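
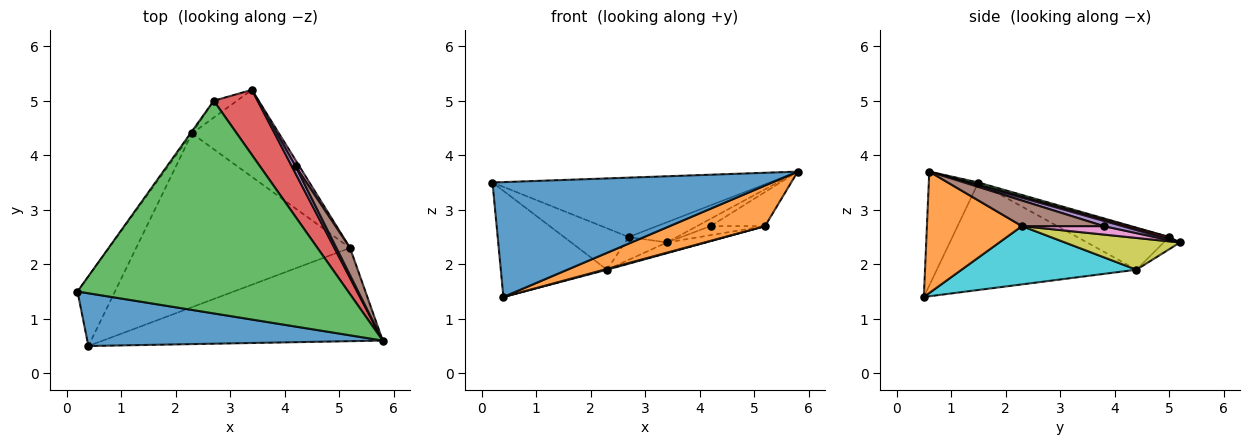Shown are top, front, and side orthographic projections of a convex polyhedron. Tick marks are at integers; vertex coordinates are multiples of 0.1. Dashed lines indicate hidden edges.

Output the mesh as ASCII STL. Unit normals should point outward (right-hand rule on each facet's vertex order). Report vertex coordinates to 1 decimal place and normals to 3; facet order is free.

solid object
 facet normal -0.159 -0.897 0.412
  outer loop
   vertex 0.4 0.5 1.4
   vertex 5.8 0.6 3.7
   vertex 0.2 1.5 3.5
  endloop
 endfacet
 facet normal 0.370 -0.371 -0.852
  outer loop
   vertex 5.2 2.3 2.7
   vertex 5.8 0.6 3.7
   vertex 0.4 0.5 1.4
  endloop
 endfacet
 facet normal 0.009 0.269 0.963
  outer loop
   vertex 2.7 5.0 2.5
   vertex 0.2 1.5 3.5
   vertex 5.8 0.6 3.7
  endloop
 endfacet
 facet normal 0.052 0.296 0.954
  outer loop
   vertex 2.7 5.0 2.5
   vertex 5.8 0.6 3.7
   vertex 3.4 5.2 2.4
  endloop
 endfacet
 facet normal 0.697 0.507 0.507
  outer loop
   vertex 4.2 3.8 2.7
   vertex 3.4 5.2 2.4
   vertex 5.8 0.6 3.7
  endloop
 endfacet
 facet normal 0.761 0.507 0.406
  outer loop
   vertex 4.2 3.8 2.7
   vertex 5.8 0.6 3.7
   vertex 5.2 2.3 2.7
  endloop
 endfacet
 facet normal 0.780 0.520 0.347
  outer loop
   vertex 4.2 3.8 2.7
   vertex 5.2 2.3 2.7
   vertex 3.4 5.2 2.4
  endloop
 endfacet
 facet normal -0.300 0.767 -0.567
  outer loop
   vertex 2.3 4.4 1.9
   vertex 2.7 5.0 2.5
   vertex 3.4 5.2 2.4
  endloop
 endfacet
 facet normal 0.341 0.115 -0.933
  outer loop
   vertex 2.3 4.4 1.9
   vertex 3.4 5.2 2.4
   vertex 5.2 2.3 2.7
  endloop
 endfacet
 facet normal 0.263 -0.004 -0.965
  outer loop
   vertex 2.3 4.4 1.9
   vertex 5.2 2.3 2.7
   vertex 0.4 0.5 1.4
  endloop
 endfacet
 facet normal -0.844 0.449 -0.294
  outer loop
   vertex 2.3 4.4 1.9
   vertex 0.4 0.5 1.4
   vertex 0.2 1.5 3.5
  endloop
 endfacet
 facet normal -0.817 0.575 -0.030
  outer loop
   vertex 2.3 4.4 1.9
   vertex 0.2 1.5 3.5
   vertex 2.7 5.0 2.5
  endloop
 endfacet
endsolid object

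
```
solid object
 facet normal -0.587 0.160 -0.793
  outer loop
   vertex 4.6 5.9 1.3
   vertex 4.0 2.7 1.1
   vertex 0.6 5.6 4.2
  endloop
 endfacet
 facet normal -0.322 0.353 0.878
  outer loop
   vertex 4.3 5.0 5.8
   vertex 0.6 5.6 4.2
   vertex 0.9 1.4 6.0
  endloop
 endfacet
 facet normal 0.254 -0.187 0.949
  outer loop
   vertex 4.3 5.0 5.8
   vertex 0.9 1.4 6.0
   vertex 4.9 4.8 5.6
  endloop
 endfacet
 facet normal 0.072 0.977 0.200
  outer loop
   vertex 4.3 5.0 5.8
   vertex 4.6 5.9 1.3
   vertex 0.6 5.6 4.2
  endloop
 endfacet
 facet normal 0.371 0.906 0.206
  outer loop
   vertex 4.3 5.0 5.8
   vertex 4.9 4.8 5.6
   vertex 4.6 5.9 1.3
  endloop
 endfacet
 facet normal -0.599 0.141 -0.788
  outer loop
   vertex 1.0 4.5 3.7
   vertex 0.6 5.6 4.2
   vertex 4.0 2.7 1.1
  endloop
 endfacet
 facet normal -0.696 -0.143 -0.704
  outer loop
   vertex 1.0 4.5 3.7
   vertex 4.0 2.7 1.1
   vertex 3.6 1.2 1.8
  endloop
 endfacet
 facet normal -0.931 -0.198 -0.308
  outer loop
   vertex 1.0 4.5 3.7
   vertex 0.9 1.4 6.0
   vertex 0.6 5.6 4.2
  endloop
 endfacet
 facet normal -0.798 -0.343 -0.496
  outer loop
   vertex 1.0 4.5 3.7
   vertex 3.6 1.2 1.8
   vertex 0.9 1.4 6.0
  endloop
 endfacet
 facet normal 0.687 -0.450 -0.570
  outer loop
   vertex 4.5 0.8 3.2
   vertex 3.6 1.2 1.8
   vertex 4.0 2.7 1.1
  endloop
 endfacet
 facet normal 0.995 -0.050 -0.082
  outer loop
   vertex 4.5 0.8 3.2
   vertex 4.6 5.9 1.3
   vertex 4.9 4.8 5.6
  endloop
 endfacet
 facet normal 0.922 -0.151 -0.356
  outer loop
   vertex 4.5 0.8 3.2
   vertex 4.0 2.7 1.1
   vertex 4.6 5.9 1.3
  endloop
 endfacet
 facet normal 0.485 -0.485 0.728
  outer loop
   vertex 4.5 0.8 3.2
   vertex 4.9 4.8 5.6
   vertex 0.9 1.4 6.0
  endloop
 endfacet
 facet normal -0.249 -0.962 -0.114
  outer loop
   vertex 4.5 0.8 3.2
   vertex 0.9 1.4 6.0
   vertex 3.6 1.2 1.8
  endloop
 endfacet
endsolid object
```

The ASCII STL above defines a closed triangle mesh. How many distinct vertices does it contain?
9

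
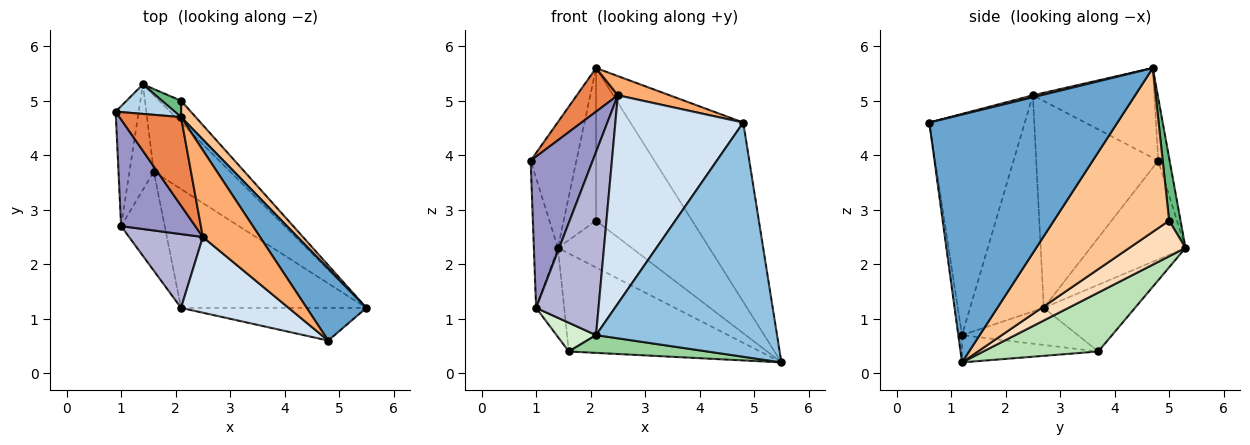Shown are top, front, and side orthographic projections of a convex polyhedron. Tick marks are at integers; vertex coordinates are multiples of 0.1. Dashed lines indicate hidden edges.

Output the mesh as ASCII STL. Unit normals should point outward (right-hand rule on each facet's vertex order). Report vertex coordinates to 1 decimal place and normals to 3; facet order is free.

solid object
 facet normal 0.840 0.504 0.202
  outer loop
   vertex 2.1 4.7 5.6
   vertex 4.8 0.6 4.6
   vertex 5.5 1.2 0.2
  endloop
 endfacet
 facet normal -0.020 -0.990 -0.138
  outer loop
   vertex 2.1 1.2 0.7
   vertex 5.5 1.2 0.2
   vertex 4.8 0.6 4.6
  endloop
 endfacet
 facet normal -0.236 0.946 0.222
  outer loop
   vertex 1.4 5.3 2.3
   vertex 0.9 4.8 3.9
   vertex 2.1 4.7 5.6
  endloop
 endfacet
 facet normal -0.575 -0.769 0.280
  outer loop
   vertex 2.5 2.5 5.1
   vertex 2.1 1.2 0.7
   vertex 4.8 0.6 4.6
  endloop
 endfacet
 facet normal -0.794 -0.268 0.545
  outer loop
   vertex 2.5 2.5 5.1
   vertex 2.1 4.7 5.6
   vertex 0.9 4.8 3.9
  endloop
 endfacet
 facet normal 0.034 -0.216 0.976
  outer loop
   vertex 2.5 2.5 5.1
   vertex 4.8 0.6 4.6
   vertex 2.1 4.7 5.6
  endloop
 endfacet
 facet normal 0.766 0.639 0.068
  outer loop
   vertex 2.1 5.0 2.8
   vertex 2.1 4.7 5.6
   vertex 5.5 1.2 0.2
  endloop
 endfacet
 facet normal 0.568 0.746 -0.348
  outer loop
   vertex 2.1 5.0 2.8
   vertex 5.5 1.2 0.2
   vertex 1.4 5.3 2.3
  endloop
 endfacet
 facet normal 0.330 0.938 0.101
  outer loop
   vertex 2.1 5.0 2.8
   vertex 1.4 5.3 2.3
   vertex 2.1 4.7 5.6
  endloop
 endfacet
 facet normal -0.144 -0.146 -0.979
  outer loop
   vertex 1.6 3.7 0.4
   vertex 5.5 1.2 0.2
   vertex 2.1 1.2 0.7
  endloop
 endfacet
 facet normal 0.428 0.713 -0.555
  outer loop
   vertex 1.6 3.7 0.4
   vertex 1.4 5.3 2.3
   vertex 5.5 1.2 0.2
  endloop
 endfacet
 facet normal -0.632 -0.216 -0.744
  outer loop
   vertex 1.0 2.7 1.2
   vertex 1.6 3.7 0.4
   vertex 2.1 1.2 0.7
  endloop
 endfacet
 facet normal -0.849 -0.432 0.304
  outer loop
   vertex 1.0 2.7 1.2
   vertex 2.5 2.5 5.1
   vertex 0.9 4.8 3.9
  endloop
 endfacet
 facet normal -0.738 -0.625 0.252
  outer loop
   vertex 1.0 2.7 1.2
   vertex 2.1 1.2 0.7
   vertex 2.5 2.5 5.1
  endloop
 endfacet
 facet normal -0.946 0.239 -0.221
  outer loop
   vertex 1.0 2.7 1.2
   vertex 0.9 4.8 3.9
   vertex 1.4 5.3 2.3
  endloop
 endfacet
 facet normal -0.902 0.278 -0.329
  outer loop
   vertex 1.0 2.7 1.2
   vertex 1.4 5.3 2.3
   vertex 1.6 3.7 0.4
  endloop
 endfacet
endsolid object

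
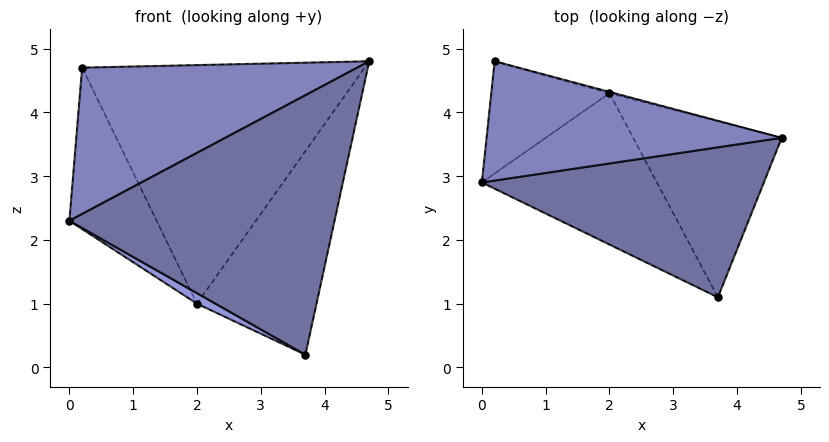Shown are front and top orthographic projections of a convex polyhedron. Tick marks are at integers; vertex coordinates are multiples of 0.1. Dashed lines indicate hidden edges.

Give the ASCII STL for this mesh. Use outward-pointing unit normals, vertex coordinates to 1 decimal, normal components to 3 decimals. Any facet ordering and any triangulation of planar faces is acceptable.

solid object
 facet normal -0.136 -0.858 0.496
  outer loop
   vertex 3.7 1.1 0.2
   vertex 4.7 3.6 4.8
   vertex 0.0 2.9 2.3
  endloop
 endfacet
 facet normal -0.216 -0.757 0.617
  outer loop
   vertex 0.2 4.8 4.7
   vertex 0.0 2.9 2.3
   vertex 4.7 3.6 4.8
  endloop
 endfacet
 facet normal -0.514 -0.059 -0.855
  outer loop
   vertex 2.0 4.3 1.0
   vertex 3.7 1.1 0.2
   vertex 0.0 2.9 2.3
  endloop
 endfacet
 facet normal -0.687 0.596 -0.415
  outer loop
   vertex 2.0 4.3 1.0
   vertex 0.0 2.9 2.3
   vertex 0.2 4.8 4.7
  endloop
 endfacet
 facet normal 0.745 0.505 -0.436
  outer loop
   vertex 2.0 4.3 1.0
   vertex 4.7 3.6 4.8
   vertex 3.7 1.1 0.2
  endloop
 endfacet
 facet normal 0.258 0.966 -0.005
  outer loop
   vertex 2.0 4.3 1.0
   vertex 0.2 4.8 4.7
   vertex 4.7 3.6 4.8
  endloop
 endfacet
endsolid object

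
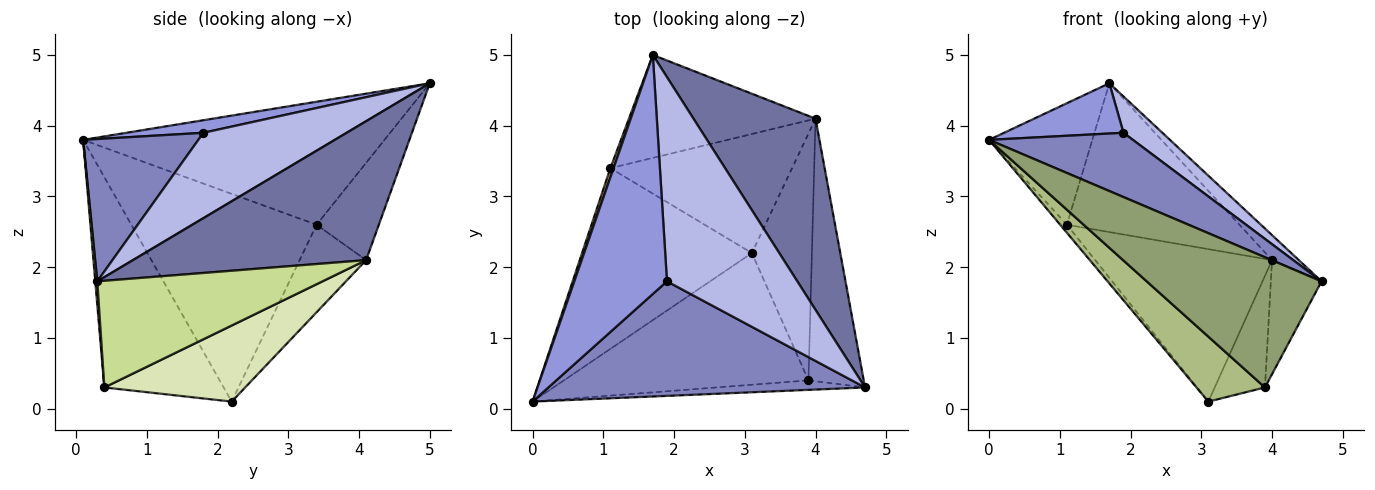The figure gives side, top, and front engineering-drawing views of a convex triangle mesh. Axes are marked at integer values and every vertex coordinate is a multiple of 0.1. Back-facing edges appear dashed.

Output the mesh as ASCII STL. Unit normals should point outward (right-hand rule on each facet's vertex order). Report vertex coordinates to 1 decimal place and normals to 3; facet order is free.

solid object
 facet normal 0.748 0.086 0.658
  outer loop
   vertex 4.0 4.1 2.1
   vertex 1.7 5.0 4.6
   vertex 4.7 0.3 1.8
  endloop
 endfacet
 facet normal 0.365 -0.456 0.812
  outer loop
   vertex 1.9 1.8 3.9
   vertex 0.0 0.1 3.8
   vertex 4.7 0.3 1.8
  endloop
 endfacet
 facet normal 0.131 -0.204 0.970
  outer loop
   vertex 1.9 1.8 3.9
   vertex 1.7 5.0 4.6
   vertex 0.0 0.1 3.8
  endloop
 endfacet
 facet normal 0.542 -0.147 0.828
  outer loop
   vertex 1.9 1.8 3.9
   vertex 4.7 0.3 1.8
   vertex 1.7 5.0 4.6
  endloop
 endfacet
 facet normal 0.012 -0.997 -0.073
  outer loop
   vertex 3.9 0.4 0.3
   vertex 4.7 0.3 1.8
   vertex 0.0 0.1 3.8
  endloop
 endfacet
 facet normal -0.611 -0.350 -0.710
  outer loop
   vertex 3.9 0.4 0.3
   vertex 0.0 0.1 3.8
   vertex 3.1 2.2 0.1
  endloop
 endfacet
 facet normal 0.871 0.196 -0.451
  outer loop
   vertex 3.9 0.4 0.3
   vertex 4.0 4.1 2.1
   vertex 4.7 0.3 1.8
  endloop
 endfacet
 facet normal 0.756 0.270 -0.596
  outer loop
   vertex 3.9 0.4 0.3
   vertex 3.1 2.2 0.1
   vertex 4.0 4.1 2.1
  endloop
 endfacet
 facet normal -0.946 0.324 0.024
  outer loop
   vertex 1.1 3.4 2.6
   vertex 0.0 0.1 3.8
   vertex 1.7 5.0 4.6
  endloop
 endfacet
 facet normal -0.774 0.028 -0.633
  outer loop
   vertex 1.1 3.4 2.6
   vertex 3.1 2.2 0.1
   vertex 0.0 0.1 3.8
  endloop
 endfacet
 facet normal -0.284 0.788 -0.545
  outer loop
   vertex 1.1 3.4 2.6
   vertex 1.7 5.0 4.6
   vertex 4.0 4.1 2.1
  endloop
 endfacet
 facet normal -0.284 0.756 -0.590
  outer loop
   vertex 1.1 3.4 2.6
   vertex 4.0 4.1 2.1
   vertex 3.1 2.2 0.1
  endloop
 endfacet
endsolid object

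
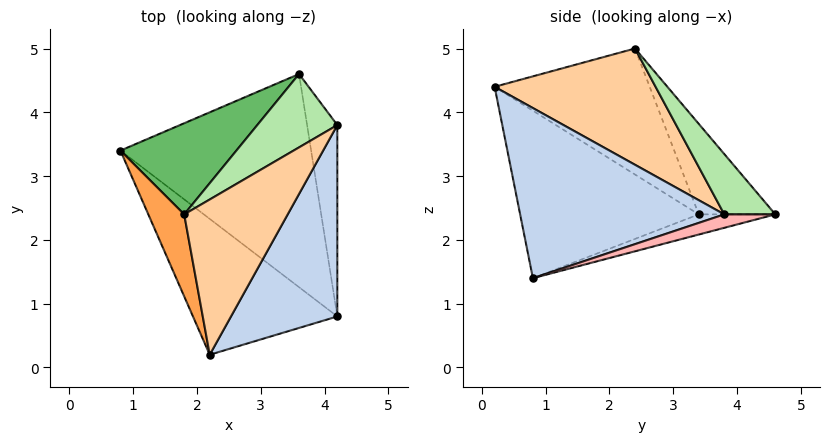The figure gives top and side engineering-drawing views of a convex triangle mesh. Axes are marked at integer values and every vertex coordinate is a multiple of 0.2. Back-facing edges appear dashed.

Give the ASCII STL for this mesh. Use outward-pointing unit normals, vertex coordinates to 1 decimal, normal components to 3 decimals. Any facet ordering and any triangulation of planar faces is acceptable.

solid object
 facet normal -0.609 -0.595 -0.525
  outer loop
   vertex 4.2 0.8 1.4
   vertex 2.2 0.2 4.4
   vertex 0.8 3.4 2.4
  endloop
 endfacet
 facet normal 0.835 -0.174 0.522
  outer loop
   vertex 4.2 0.8 1.4
   vertex 4.2 3.8 2.4
   vertex 2.2 0.2 4.4
  endloop
 endfacet
 facet normal -0.933 -0.242 0.266
  outer loop
   vertex 1.8 2.4 5.0
   vertex 0.8 3.4 2.4
   vertex 2.2 0.2 4.4
  endloop
 endfacet
 facet normal 0.746 -0.045 0.664
  outer loop
   vertex 1.8 2.4 5.0
   vertex 2.2 0.2 4.4
   vertex 4.2 3.8 2.4
  endloop
 endfacet
 facet normal -0.352 0.820 0.451
  outer loop
   vertex 3.6 4.6 2.4
   vertex 0.8 3.4 2.4
   vertex 1.8 2.4 5.0
  endloop
 endfacet
 facet normal 0.549 0.411 0.728
  outer loop
   vertex 3.6 4.6 2.4
   vertex 1.8 2.4 5.0
   vertex 4.2 3.8 2.4
  endloop
 endfacet
 facet normal -0.102 0.238 -0.966
  outer loop
   vertex 3.6 4.6 2.4
   vertex 4.2 0.8 1.4
   vertex 0.8 3.4 2.4
  endloop
 endfacet
 facet normal 0.389 0.291 -0.874
  outer loop
   vertex 3.6 4.6 2.4
   vertex 4.2 3.8 2.4
   vertex 4.2 0.8 1.4
  endloop
 endfacet
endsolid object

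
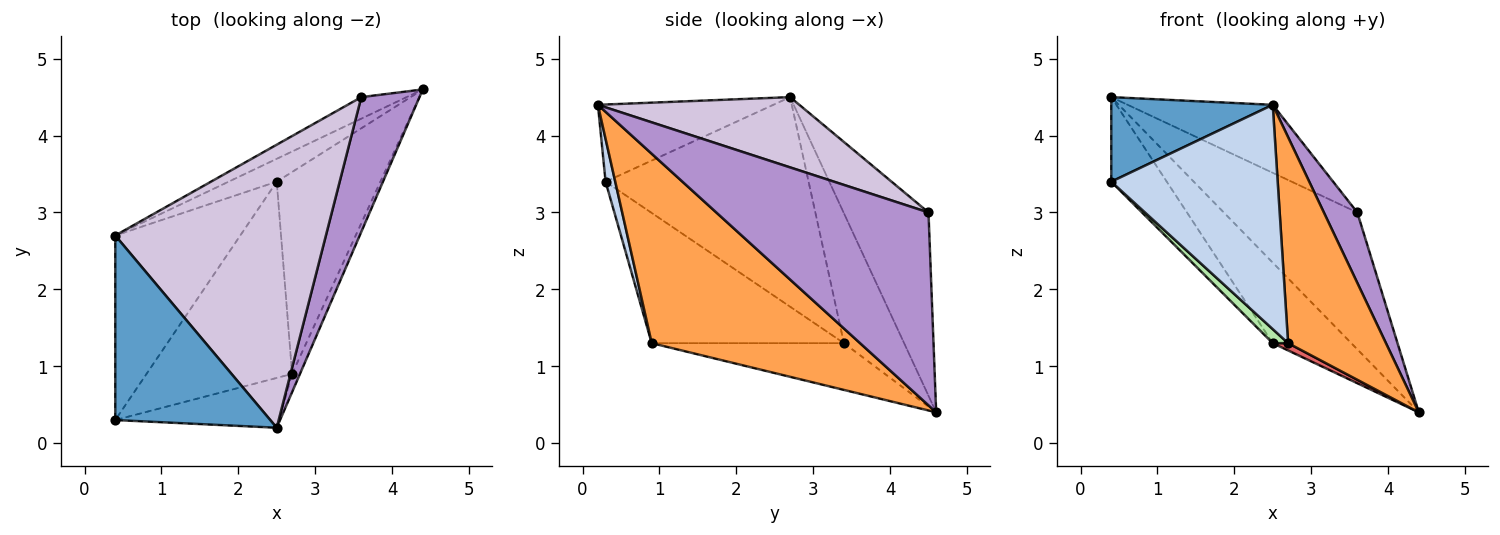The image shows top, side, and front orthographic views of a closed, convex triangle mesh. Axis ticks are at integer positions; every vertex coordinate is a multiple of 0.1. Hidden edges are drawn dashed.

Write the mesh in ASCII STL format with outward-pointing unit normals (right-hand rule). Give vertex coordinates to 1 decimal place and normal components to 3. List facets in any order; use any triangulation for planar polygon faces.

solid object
 facet normal -0.412 -0.380 0.828
  outer loop
   vertex 2.5 0.2 4.4
   vertex 0.4 2.7 4.5
   vertex 0.4 0.3 3.4
  endloop
 endfacet
 facet normal 0.057 -0.975 -0.216
  outer loop
   vertex 2.7 0.9 1.3
   vertex 2.5 0.2 4.4
   vertex 0.4 0.3 3.4
  endloop
 endfacet
 facet normal 0.905 -0.425 -0.038
  outer loop
   vertex 2.7 0.9 1.3
   vertex 4.4 4.6 0.4
   vertex 2.5 0.2 4.4
  endloop
 endfacet
 facet normal -0.836 0.229 -0.499
  outer loop
   vertex 2.5 3.4 1.3
   vertex 0.4 0.3 3.4
   vertex 0.4 2.7 4.5
  endloop
 endfacet
 facet normal -0.593 0.774 -0.220
  outer loop
   vertex 2.5 3.4 1.3
   vertex 0.4 2.7 4.5
   vertex 4.4 4.6 0.4
  endloop
 endfacet
 facet normal -0.666 -0.053 -0.744
  outer loop
   vertex 2.5 3.4 1.3
   vertex 2.7 0.9 1.3
   vertex 0.4 0.3 3.4
  endloop
 endfacet
 facet normal -0.411 -0.033 -0.911
  outer loop
   vertex 2.5 3.4 1.3
   vertex 4.4 4.6 0.4
   vertex 2.7 0.9 1.3
  endloop
 endfacet
 facet normal -0.532 0.836 -0.132
  outer loop
   vertex 3.6 4.5 3.0
   vertex 4.4 4.6 0.4
   vertex 0.4 2.7 4.5
  endloop
 endfacet
 facet normal 0.947 -0.149 0.286
  outer loop
   vertex 3.6 4.5 3.0
   vertex 2.5 0.2 4.4
   vertex 4.4 4.6 0.4
  endloop
 endfacet
 facet normal 0.309 0.222 0.925
  outer loop
   vertex 3.6 4.5 3.0
   vertex 0.4 2.7 4.5
   vertex 2.5 0.2 4.4
  endloop
 endfacet
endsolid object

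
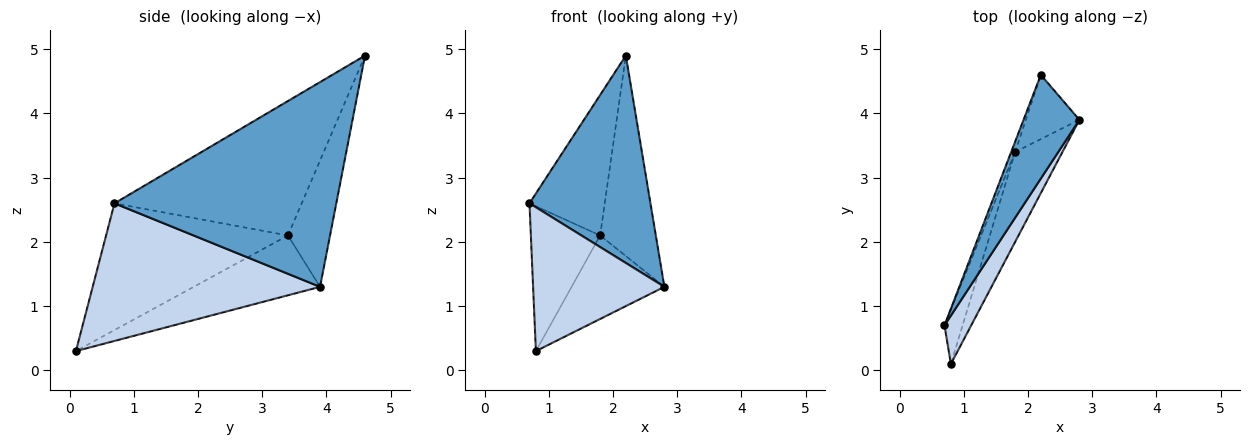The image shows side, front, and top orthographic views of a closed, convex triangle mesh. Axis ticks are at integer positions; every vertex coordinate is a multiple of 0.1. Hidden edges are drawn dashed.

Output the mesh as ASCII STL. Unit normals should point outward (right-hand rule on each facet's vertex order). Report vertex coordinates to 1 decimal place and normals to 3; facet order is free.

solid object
 facet normal 0.854 -0.466 0.233
  outer loop
   vertex 2.2 4.6 4.9
   vertex 0.7 0.7 2.6
   vertex 2.8 3.9 1.3
  endloop
 endfacet
 facet normal 0.854 -0.493 0.166
  outer loop
   vertex 0.8 0.1 0.3
   vertex 2.8 3.9 1.3
   vertex 0.7 0.7 2.6
  endloop
 endfacet
 facet normal -0.928 0.373 -0.027
  outer loop
   vertex 1.8 3.4 2.1
   vertex 0.7 0.7 2.6
   vertex 2.2 4.6 4.9
  endloop
 endfacet
 facet normal -0.926 0.353 -0.132
  outer loop
   vertex 1.8 3.4 2.1
   vertex 0.8 0.1 0.3
   vertex 0.7 0.7 2.6
  endloop
 endfacet
 facet normal -0.584 0.773 -0.248
  outer loop
   vertex 1.8 3.4 2.1
   vertex 2.2 4.6 4.9
   vertex 2.8 3.9 1.3
  endloop
 endfacet
 facet normal -0.680 0.499 -0.538
  outer loop
   vertex 1.8 3.4 2.1
   vertex 2.8 3.9 1.3
   vertex 0.8 0.1 0.3
  endloop
 endfacet
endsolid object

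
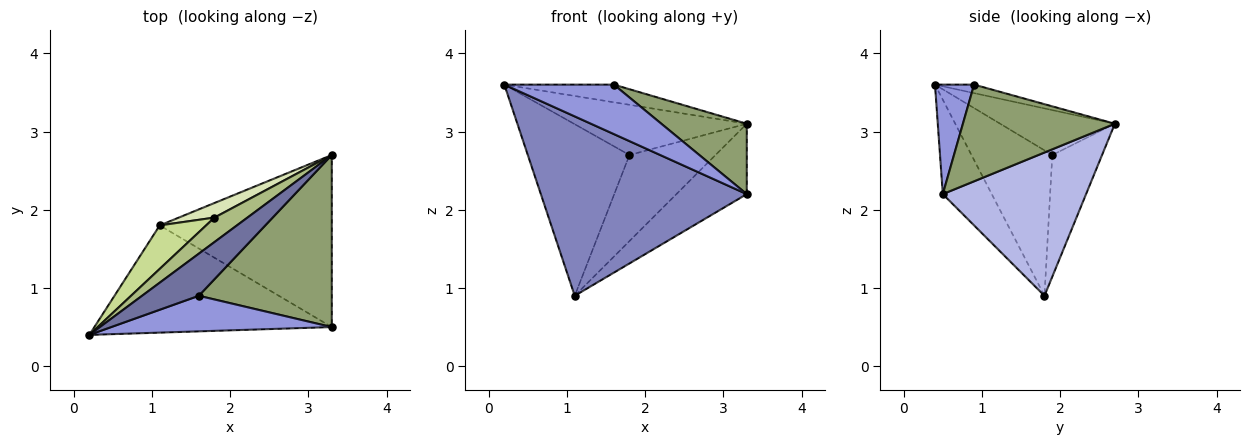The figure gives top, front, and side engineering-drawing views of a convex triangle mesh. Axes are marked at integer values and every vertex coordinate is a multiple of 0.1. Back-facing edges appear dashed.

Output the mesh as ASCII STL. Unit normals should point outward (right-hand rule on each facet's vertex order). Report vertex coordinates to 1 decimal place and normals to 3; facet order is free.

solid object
 facet normal -0.137 0.383 0.914
  outer loop
   vertex 1.6 0.9 3.6
   vertex 3.3 2.7 3.1
   vertex 0.2 0.4 3.6
  endloop
 endfacet
 facet normal -0.200 -0.841 -0.503
  outer loop
   vertex 3.3 0.5 2.2
   vertex 0.2 0.4 3.6
   vertex 1.1 1.8 0.9
  endloop
 endfacet
 facet normal 0.278 -0.780 0.561
  outer loop
   vertex 3.3 0.5 2.2
   vertex 1.6 0.9 3.6
   vertex 0.2 0.4 3.6
  endloop
 endfacet
 facet normal 0.610 0.300 -0.733
  outer loop
   vertex 3.3 0.5 2.2
   vertex 1.1 1.8 0.9
   vertex 3.3 2.7 3.1
  endloop
 endfacet
 facet normal 0.558 -0.314 0.768
  outer loop
   vertex 3.3 0.5 2.2
   vertex 3.3 2.7 3.1
   vertex 1.6 0.9 3.6
  endloop
 endfacet
 facet normal -0.512 0.772 0.376
  outer loop
   vertex 1.8 1.9 2.7
   vertex 0.2 0.4 3.6
   vertex 3.3 2.7 3.1
  endloop
 endfacet
 facet normal -0.610 0.768 0.195
  outer loop
   vertex 1.8 1.9 2.7
   vertex 1.1 1.8 0.9
   vertex 0.2 0.4 3.6
  endloop
 endfacet
 facet normal -0.495 0.856 0.145
  outer loop
   vertex 1.8 1.9 2.7
   vertex 3.3 2.7 3.1
   vertex 1.1 1.8 0.9
  endloop
 endfacet
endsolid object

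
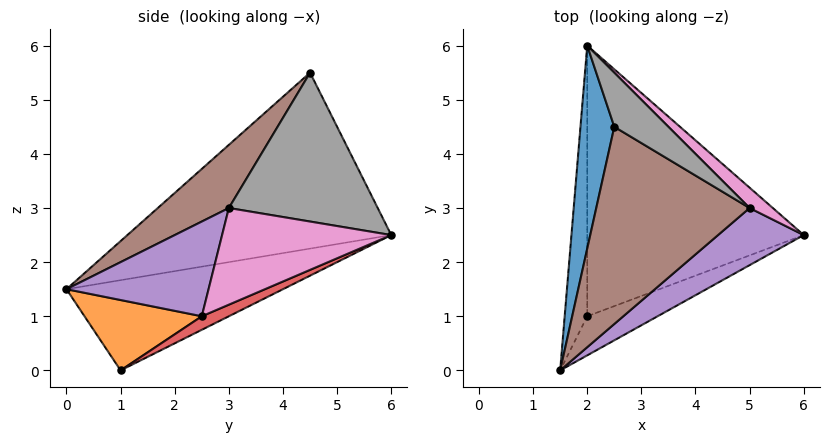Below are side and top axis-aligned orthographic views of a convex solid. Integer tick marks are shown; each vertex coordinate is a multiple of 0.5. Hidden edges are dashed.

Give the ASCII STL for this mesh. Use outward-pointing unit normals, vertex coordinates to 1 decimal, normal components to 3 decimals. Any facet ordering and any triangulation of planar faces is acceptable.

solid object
 facet normal -0.981 0.050 0.189
  outer loop
   vertex 2.5 4.5 5.5
   vertex 2.0 6.0 2.5
   vertex 1.5 0.0 1.5
  endloop
 endfacet
 facet normal 0.408 -0.816 -0.408
  outer loop
   vertex 2.0 1.0 0.0
   vertex 6.0 2.5 1.0
   vertex 1.5 0.0 1.5
  endloop
 endfacet
 facet normal -0.963 0.120 -0.241
  outer loop
   vertex 2.0 1.0 0.0
   vertex 1.5 0.0 1.5
   vertex 2.0 6.0 2.5
  endloop
 endfacet
 facet normal 0.056 0.447 -0.893
  outer loop
   vertex 2.0 1.0 0.0
   vertex 2.0 6.0 2.5
   vertex 6.0 2.5 1.0
  endloop
 endfacet
 facet normal 0.475 -0.768 0.429
  outer loop
   vertex 5.0 3.0 3.0
   vertex 1.5 0.0 1.5
   vertex 6.0 2.5 1.0
  endloop
 endfacet
 facet normal 0.282 -0.672 0.685
  outer loop
   vertex 5.0 3.0 3.0
   vertex 2.5 4.5 5.5
   vertex 1.5 0.0 1.5
  endloop
 endfacet
 facet normal 0.684 0.711 0.164
  outer loop
   vertex 5.0 3.0 3.0
   vertex 6.0 2.5 1.0
   vertex 2.0 6.0 2.5
  endloop
 endfacet
 facet normal 0.666 0.706 0.242
  outer loop
   vertex 5.0 3.0 3.0
   vertex 2.0 6.0 2.5
   vertex 2.5 4.5 5.5
  endloop
 endfacet
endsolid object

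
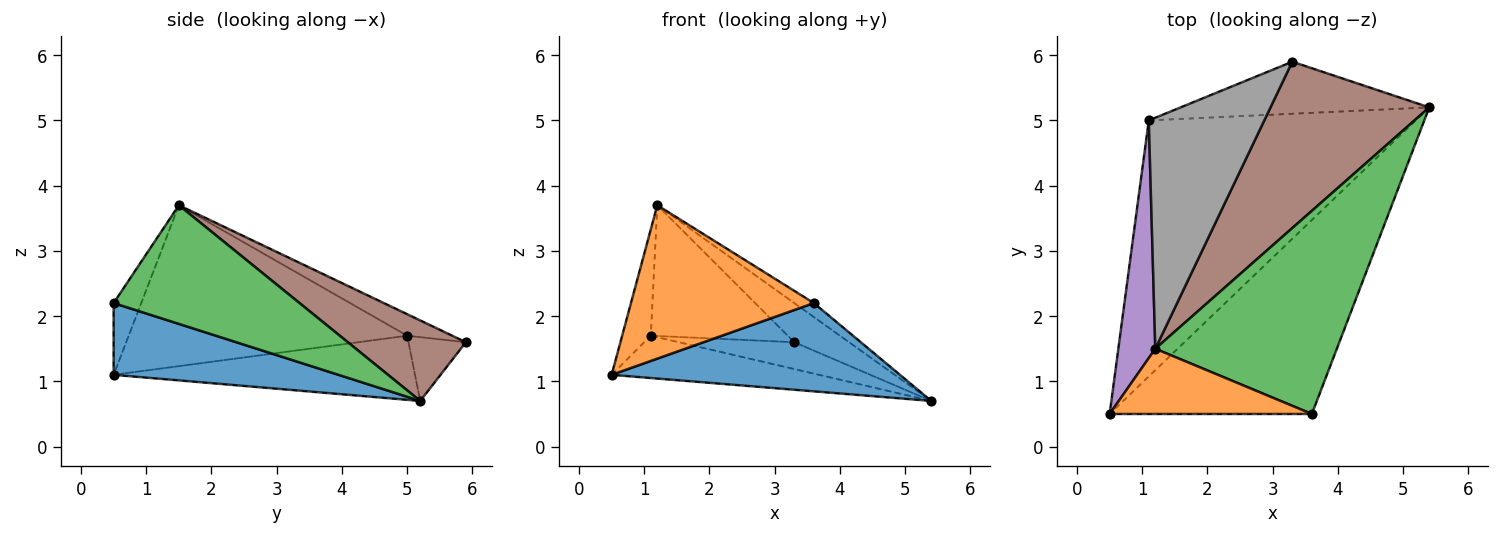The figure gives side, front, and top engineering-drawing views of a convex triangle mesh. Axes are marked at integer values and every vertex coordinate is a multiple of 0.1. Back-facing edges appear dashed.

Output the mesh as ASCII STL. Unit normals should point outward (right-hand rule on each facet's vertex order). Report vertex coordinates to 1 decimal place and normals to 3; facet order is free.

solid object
 facet normal 0.307 -0.394 -0.866
  outer loop
   vertex 3.6 0.5 2.2
   vertex 0.5 0.5 1.1
   vertex 5.4 5.2 0.7
  endloop
 endfacet
 facet normal -0.138 -0.912 0.388
  outer loop
   vertex 1.2 1.5 3.7
   vertex 0.5 0.5 1.1
   vertex 3.6 0.5 2.2
  endloop
 endfacet
 facet normal 0.546 0.057 0.836
  outer loop
   vertex 1.2 1.5 3.7
   vertex 3.6 0.5 2.2
   vertex 5.4 5.2 0.7
  endloop
 endfacet
 facet normal -0.231 0.159 -0.960
  outer loop
   vertex 1.1 5.0 1.7
   vertex 5.4 5.2 0.7
   vertex 0.5 0.5 1.1
  endloop
 endfacet
 facet normal -0.970 0.100 0.223
  outer loop
   vertex 1.1 5.0 1.7
   vertex 0.5 0.5 1.1
   vertex 1.2 1.5 3.7
  endloop
 endfacet
 facet normal 0.443 0.205 0.873
  outer loop
   vertex 3.3 5.9 1.6
   vertex 1.2 1.5 3.7
   vertex 5.4 5.2 0.7
  endloop
 endfacet
 facet normal -0.222 0.447 -0.866
  outer loop
   vertex 3.3 5.9 1.6
   vertex 5.4 5.2 0.7
   vertex 1.1 5.0 1.7
  endloop
 endfacet
 facet normal -0.160 0.486 0.859
  outer loop
   vertex 3.3 5.9 1.6
   vertex 1.1 5.0 1.7
   vertex 1.2 1.5 3.7
  endloop
 endfacet
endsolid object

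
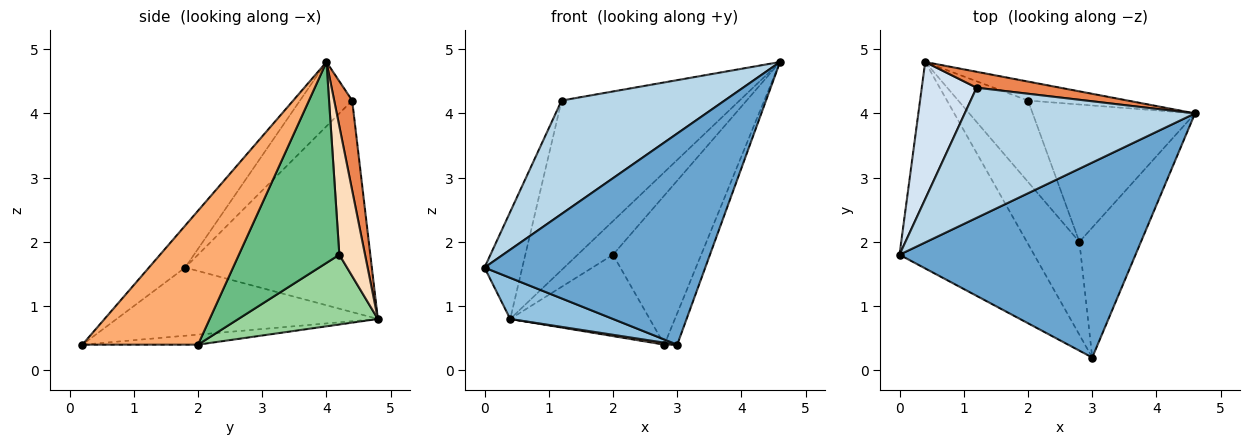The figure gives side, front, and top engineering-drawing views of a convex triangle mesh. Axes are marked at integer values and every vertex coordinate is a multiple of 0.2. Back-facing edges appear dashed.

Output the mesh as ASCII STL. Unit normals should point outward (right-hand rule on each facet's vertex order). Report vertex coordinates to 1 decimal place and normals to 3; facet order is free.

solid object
 facet normal -0.120 -0.729 0.673
  outer loop
   vertex 3.0 0.2 0.4
   vertex 4.6 4.0 4.8
   vertex 0.0 1.8 1.6
  endloop
 endfacet
 facet normal -0.445 -0.175 -0.878
  outer loop
   vertex 0.4 4.8 0.8
   vertex 3.0 0.2 0.4
   vertex 0.0 1.8 1.6
  endloop
 endfacet
 facet normal -0.206 -0.643 0.738
  outer loop
   vertex 1.2 4.4 4.2
   vertex 0.0 1.8 1.6
   vertex 4.6 4.0 4.8
  endloop
 endfacet
 facet normal -0.950 0.192 0.246
  outer loop
   vertex 1.2 4.4 4.2
   vertex 0.4 4.8 0.8
   vertex 0.0 1.8 1.6
  endloop
 endfacet
 facet normal 0.100 0.991 0.093
  outer loop
   vertex 1.2 4.4 4.2
   vertex 4.6 4.0 4.8
   vertex 0.4 4.8 0.8
  endloop
 endfacet
 facet normal 0.904 0.100 -0.415
  outer loop
   vertex 2.8 2.0 0.4
   vertex 4.6 4.0 4.8
   vertex 3.0 0.2 0.4
  endloop
 endfacet
 facet normal -0.188 -0.021 -0.982
  outer loop
   vertex 2.8 2.0 0.4
   vertex 3.0 0.2 0.4
   vertex 0.4 4.8 0.8
  endloop
 endfacet
 facet normal 0.535 0.736 -0.415
  outer loop
   vertex 2.0 4.2 1.8
   vertex 0.4 4.8 0.8
   vertex 4.6 4.0 4.8
  endloop
 endfacet
 facet normal 0.642 0.564 -0.519
  outer loop
   vertex 2.0 4.2 1.8
   vertex 4.6 4.0 4.8
   vertex 2.8 2.0 0.4
  endloop
 endfacet
 facet normal 0.577 0.577 -0.577
  outer loop
   vertex 2.0 4.2 1.8
   vertex 2.8 2.0 0.4
   vertex 0.4 4.8 0.8
  endloop
 endfacet
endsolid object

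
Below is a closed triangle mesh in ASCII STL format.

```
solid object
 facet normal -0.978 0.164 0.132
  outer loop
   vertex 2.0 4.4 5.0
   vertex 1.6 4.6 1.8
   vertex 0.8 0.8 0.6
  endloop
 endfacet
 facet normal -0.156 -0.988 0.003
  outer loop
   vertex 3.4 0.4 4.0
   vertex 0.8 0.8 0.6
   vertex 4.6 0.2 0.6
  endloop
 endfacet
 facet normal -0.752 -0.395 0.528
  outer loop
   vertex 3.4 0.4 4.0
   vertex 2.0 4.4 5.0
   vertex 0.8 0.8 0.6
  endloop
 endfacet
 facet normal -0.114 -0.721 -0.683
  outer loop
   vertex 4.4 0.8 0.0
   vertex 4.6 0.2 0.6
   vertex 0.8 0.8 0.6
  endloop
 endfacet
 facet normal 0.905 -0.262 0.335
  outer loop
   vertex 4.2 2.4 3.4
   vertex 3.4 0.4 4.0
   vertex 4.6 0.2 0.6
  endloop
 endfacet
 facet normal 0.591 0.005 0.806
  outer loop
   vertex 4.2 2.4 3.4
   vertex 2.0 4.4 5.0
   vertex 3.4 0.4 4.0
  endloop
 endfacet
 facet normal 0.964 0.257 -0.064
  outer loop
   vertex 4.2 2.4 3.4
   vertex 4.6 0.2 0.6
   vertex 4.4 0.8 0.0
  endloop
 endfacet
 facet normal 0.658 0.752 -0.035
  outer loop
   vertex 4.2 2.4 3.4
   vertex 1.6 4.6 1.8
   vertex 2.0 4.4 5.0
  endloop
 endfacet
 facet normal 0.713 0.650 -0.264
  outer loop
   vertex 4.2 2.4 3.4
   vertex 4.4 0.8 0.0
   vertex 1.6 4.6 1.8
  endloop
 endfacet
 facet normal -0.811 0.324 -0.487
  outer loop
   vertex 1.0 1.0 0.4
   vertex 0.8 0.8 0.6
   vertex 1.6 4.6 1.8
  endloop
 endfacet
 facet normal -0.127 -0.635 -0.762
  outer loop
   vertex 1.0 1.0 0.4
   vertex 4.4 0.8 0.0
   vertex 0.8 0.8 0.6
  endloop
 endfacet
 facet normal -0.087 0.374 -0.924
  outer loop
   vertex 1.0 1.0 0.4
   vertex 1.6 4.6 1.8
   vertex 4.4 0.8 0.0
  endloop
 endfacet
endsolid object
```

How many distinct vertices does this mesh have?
8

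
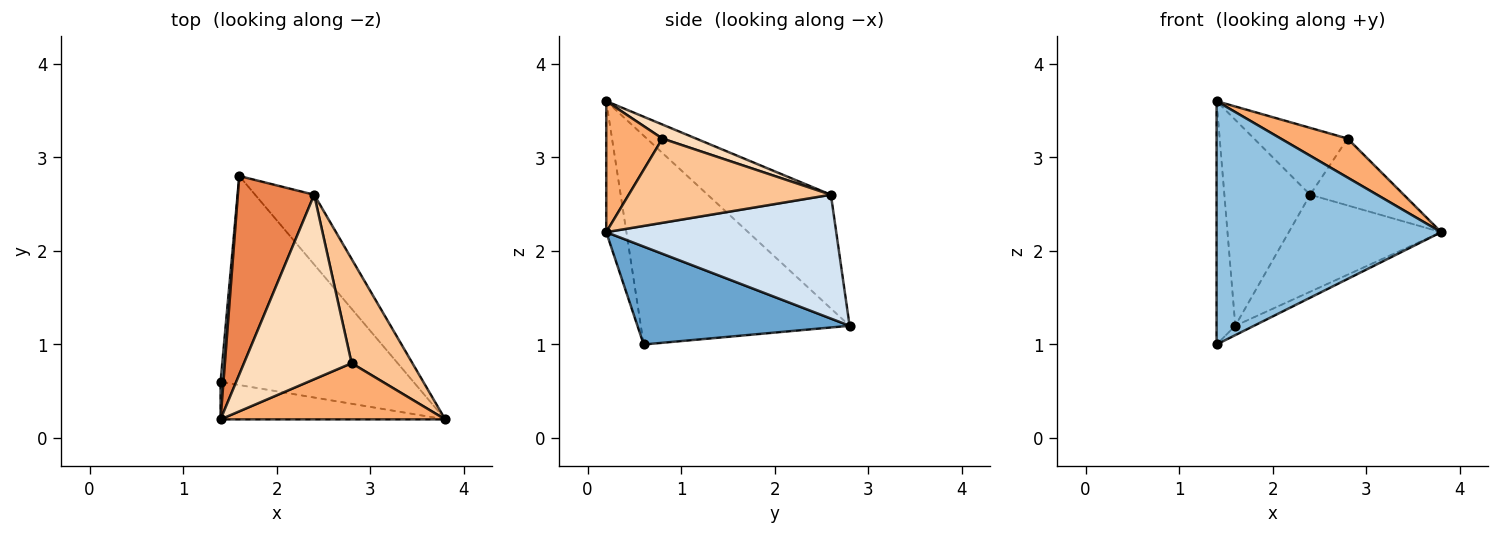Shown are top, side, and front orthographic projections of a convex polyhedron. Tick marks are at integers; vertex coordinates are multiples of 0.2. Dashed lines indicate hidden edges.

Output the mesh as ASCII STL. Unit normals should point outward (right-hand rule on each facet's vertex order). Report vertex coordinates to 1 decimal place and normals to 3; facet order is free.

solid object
 facet normal 0.452 0.040 -0.891
  outer loop
   vertex 1.6 2.8 1.2
   vertex 3.8 0.2 2.2
   vertex 1.4 0.6 1.0
  endloop
 endfacet
 facet normal -0.088 -0.985 -0.151
  outer loop
   vertex 1.4 0.2 3.6
   vertex 1.4 0.6 1.0
   vertex 3.8 0.2 2.2
  endloop
 endfacet
 facet normal -0.996 0.089 0.014
  outer loop
   vertex 1.4 0.2 3.6
   vertex 1.6 2.8 1.2
   vertex 1.4 0.6 1.0
  endloop
 endfacet
 facet normal 0.775 0.513 -0.369
  outer loop
   vertex 2.4 2.6 2.6
   vertex 3.8 0.2 2.2
   vertex 1.6 2.8 1.2
  endloop
 endfacet
 facet normal -0.719 0.501 0.482
  outer loop
   vertex 2.4 2.6 2.6
   vertex 1.6 2.8 1.2
   vertex 1.4 0.2 3.6
  endloop
 endfacet
 facet normal 0.432 -0.514 0.741
  outer loop
   vertex 2.8 0.8 3.2
   vertex 1.4 0.2 3.6
   vertex 3.8 0.2 2.2
  endloop
 endfacet
 facet normal 0.759 0.351 0.548
  outer loop
   vertex 2.8 0.8 3.2
   vertex 3.8 0.2 2.2
   vertex 2.4 2.6 2.6
  endloop
 endfacet
 facet normal 0.122 0.338 0.933
  outer loop
   vertex 2.8 0.8 3.2
   vertex 2.4 2.6 2.6
   vertex 1.4 0.2 3.6
  endloop
 endfacet
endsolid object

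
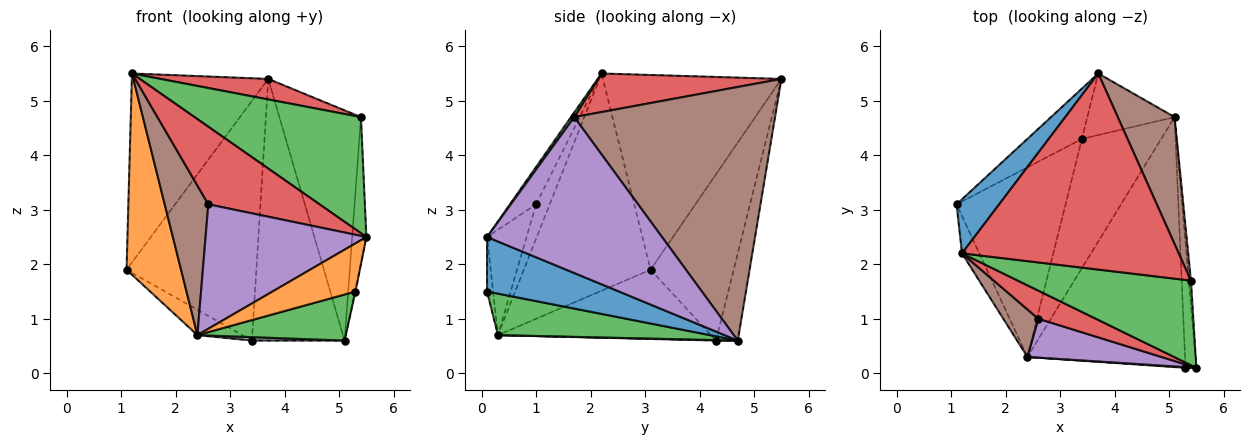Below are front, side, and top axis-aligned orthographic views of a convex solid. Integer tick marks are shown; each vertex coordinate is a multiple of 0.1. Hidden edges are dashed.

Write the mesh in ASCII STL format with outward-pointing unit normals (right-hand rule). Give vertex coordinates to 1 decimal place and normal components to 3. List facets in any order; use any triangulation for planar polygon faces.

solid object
 facet normal -0.783 0.598 0.171
  outer loop
   vertex 1.2 2.2 5.5
   vertex 3.7 5.5 5.4
   vertex 1.1 3.1 1.9
  endloop
 endfacet
 facet normal -0.916 -0.394 -0.073
  outer loop
   vertex 2.4 0.3 0.7
   vertex 1.2 2.2 5.5
   vertex 1.1 3.1 1.9
  endloop
 endfacet
 facet normal 0.016 -0.808 0.589
  outer loop
   vertex 5.4 1.7 4.7
   vertex 1.2 2.2 5.5
   vertex 5.5 0.1 2.5
  endloop
 endfacet
 facet normal 0.174 -0.102 0.979
  outer loop
   vertex 5.4 1.7 4.7
   vertex 3.7 5.5 5.4
   vertex 1.2 2.2 5.5
  endloop
 endfacet
 facet normal 0.997 0.081 -0.014
  outer loop
   vertex 5.4 1.7 4.7
   vertex 5.5 0.1 2.5
   vertex 5.1 4.7 0.6
  endloop
 endfacet
 facet normal 0.907 0.368 0.203
  outer loop
   vertex 5.4 1.7 4.7
   vertex 5.1 4.7 0.6
   vertex 3.7 5.5 5.4
  endloop
 endfacet
 facet normal -0.533 0.112 -0.839
  outer loop
   vertex 3.4 4.3 0.6
   vertex 2.4 0.3 0.7
   vertex 1.1 3.1 1.9
  endloop
 endfacet
 facet normal 0.006 -0.027 -1.000
  outer loop
   vertex 3.4 4.3 0.6
   vertex 5.1 4.7 0.6
   vertex 2.4 0.3 0.7
  endloop
 endfacet
 facet normal -0.531 0.829 -0.174
  outer loop
   vertex 3.4 4.3 0.6
   vertex 1.1 3.1 1.9
   vertex 3.7 5.5 5.4
  endloop
 endfacet
 facet normal -0.223 0.949 -0.223
  outer loop
   vertex 3.4 4.3 0.6
   vertex 3.7 5.5 5.4
   vertex 5.1 4.7 0.6
  endloop
 endfacet
 facet normal 0.981 0.004 -0.196
  outer loop
   vertex 5.3 0.1 1.5
   vertex 5.1 4.7 0.6
   vertex 5.5 0.1 2.5
  endloop
 endfacet
 facet normal -0.073 -0.997 0.015
  outer loop
   vertex 5.3 0.1 1.5
   vertex 5.5 0.1 2.5
   vertex 2.4 0.3 0.7
  endloop
 endfacet
 facet normal 0.251 -0.175 -0.952
  outer loop
   vertex 5.3 0.1 1.5
   vertex 2.4 0.3 0.7
   vertex 5.1 4.7 0.6
  endloop
 endfacet
 facet normal -0.216 -0.918 0.333
  outer loop
   vertex 2.6 1.0 3.1
   vertex 5.5 0.1 2.5
   vertex 1.2 2.2 5.5
  endloop
 endfacet
 facet normal -0.228 -0.929 0.290
  outer loop
   vertex 2.6 1.0 3.1
   vertex 2.4 0.3 0.7
   vertex 5.5 0.1 2.5
  endloop
 endfacet
 facet normal -0.285 -0.913 0.290
  outer loop
   vertex 2.6 1.0 3.1
   vertex 1.2 2.2 5.5
   vertex 2.4 0.3 0.7
  endloop
 endfacet
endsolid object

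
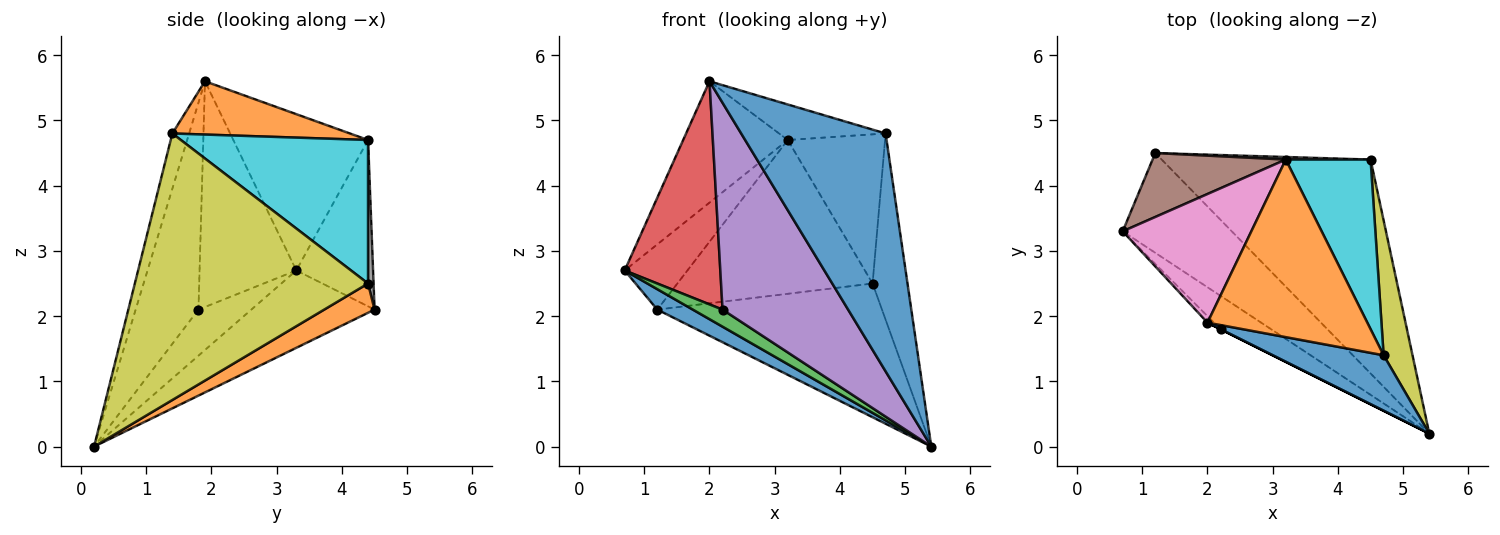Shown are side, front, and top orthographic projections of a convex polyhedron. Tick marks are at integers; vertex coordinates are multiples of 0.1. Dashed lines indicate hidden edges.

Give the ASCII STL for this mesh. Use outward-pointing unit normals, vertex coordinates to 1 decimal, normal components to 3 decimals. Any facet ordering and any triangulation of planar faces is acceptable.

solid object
 facet normal -0.571 -0.164 -0.805
  outer loop
   vertex 1.2 4.5 2.1
   vertex 5.4 0.2 0.0
   vertex 0.7 3.3 2.7
  endloop
 endfacet
 facet normal 0.118 0.526 -0.842
  outer loop
   vertex 4.5 4.4 2.5
   vertex 5.4 0.2 0.0
   vertex 1.2 4.5 2.1
  endloop
 endfacet
 facet normal -0.630 -0.354 -0.691
  outer loop
   vertex 2.2 1.8 2.1
   vertex 0.7 3.3 2.7
   vertex 5.4 0.2 0.0
  endloop
 endfacet
 facet normal -0.711 -0.703 -0.021
  outer loop
   vertex 2.2 1.8 2.1
   vertex 2.0 1.9 5.6
   vertex 0.7 3.3 2.7
  endloop
 endfacet
 facet normal -0.447 -0.894 0.000
  outer loop
   vertex 2.2 1.8 2.1
   vertex 5.4 0.2 0.0
   vertex 2.0 1.9 5.6
  endloop
 endfacet
 facet normal -0.658 0.538 0.527
  outer loop
   vertex 3.2 4.4 4.7
   vertex 1.2 4.5 2.1
   vertex 0.7 3.3 2.7
  endloop
 endfacet
 facet normal -0.662 0.514 0.545
  outer loop
   vertex 3.2 4.4 4.7
   vertex 0.7 3.3 2.7
   vertex 2.0 1.9 5.6
  endloop
 endfacet
 facet normal 0.028 0.999 0.017
  outer loop
   vertex 3.2 4.4 4.7
   vertex 4.5 4.4 2.5
   vertex 1.2 4.5 2.1
  endloop
 endfacet
 facet normal 0.983 0.147 0.107
  outer loop
   vertex 4.7 1.4 4.8
   vertex 5.4 0.2 0.0
   vertex 4.5 4.4 2.5
  endloop
 endfacet
 facet normal 0.786 0.408 0.464
  outer loop
   vertex 4.7 1.4 4.8
   vertex 4.5 4.4 2.5
   vertex 3.2 4.4 4.7
  endloop
 endfacet
 facet normal -0.112 -0.968 0.226
  outer loop
   vertex 4.7 1.4 4.8
   vertex 2.0 1.9 5.6
   vertex 5.4 0.2 0.0
  endloop
 endfacet
 facet normal 0.311 0.186 0.932
  outer loop
   vertex 4.7 1.4 4.8
   vertex 3.2 4.4 4.7
   vertex 2.0 1.9 5.6
  endloop
 endfacet
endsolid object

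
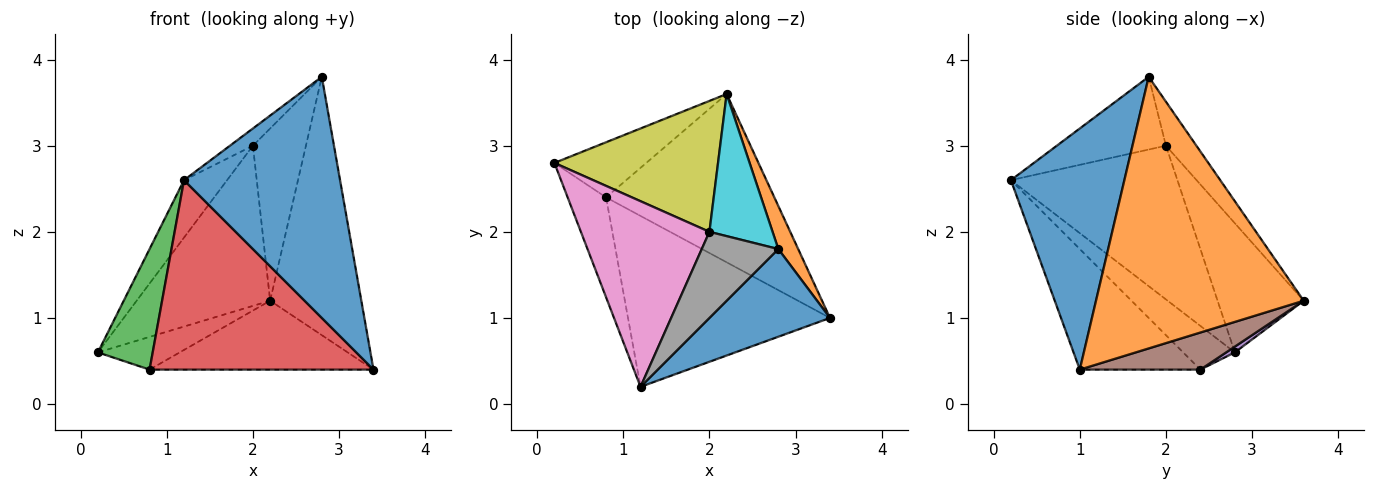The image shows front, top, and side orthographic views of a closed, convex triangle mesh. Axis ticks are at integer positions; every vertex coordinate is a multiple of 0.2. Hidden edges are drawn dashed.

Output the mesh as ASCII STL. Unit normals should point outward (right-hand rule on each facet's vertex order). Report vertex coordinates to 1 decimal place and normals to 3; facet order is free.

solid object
 facet normal 0.564 -0.776 0.282
  outer loop
   vertex 2.8 1.8 3.8
   vertex 1.2 0.2 2.6
   vertex 3.4 1.0 0.4
  endloop
 endfacet
 facet normal 0.914 0.401 0.067
  outer loop
   vertex 2.2 3.6 1.2
   vertex 2.8 1.8 3.8
   vertex 3.4 1.0 0.4
  endloop
 endfacet
 facet normal -0.588 -0.623 -0.516
  outer loop
   vertex 0.8 2.4 0.4
   vertex 1.2 0.2 2.6
   vertex 0.2 2.8 0.6
  endloop
 endfacet
 facet normal -0.371 -0.689 -0.622
  outer loop
   vertex 0.8 2.4 0.4
   vertex 3.4 1.0 0.4
   vertex 1.2 0.2 2.6
  endloop
 endfacet
 facet normal 0.054 0.510 -0.859
  outer loop
   vertex 0.8 2.4 0.4
   vertex 0.2 2.8 0.6
   vertex 2.2 3.6 1.2
  endloop
 endfacet
 facet normal 0.200 0.371 -0.907
  outer loop
   vertex 0.8 2.4 0.4
   vertex 2.2 3.6 1.2
   vertex 3.4 1.0 0.4
  endloop
 endfacet
 facet normal -0.752 0.195 0.629
  outer loop
   vertex 2.0 2.0 3.0
   vertex 0.2 2.8 0.6
   vertex 1.2 0.2 2.6
  endloop
 endfacet
 facet normal -0.682 0.143 0.717
  outer loop
   vertex 2.0 2.0 3.0
   vertex 1.2 0.2 2.6
   vertex 2.8 1.8 3.8
  endloop
 endfacet
 facet normal -0.447 0.693 0.566
  outer loop
   vertex 2.0 2.0 3.0
   vertex 2.2 3.6 1.2
   vertex 0.2 2.8 0.6
  endloop
 endfacet
 facet normal -0.405 0.705 0.582
  outer loop
   vertex 2.0 2.0 3.0
   vertex 2.8 1.8 3.8
   vertex 2.2 3.6 1.2
  endloop
 endfacet
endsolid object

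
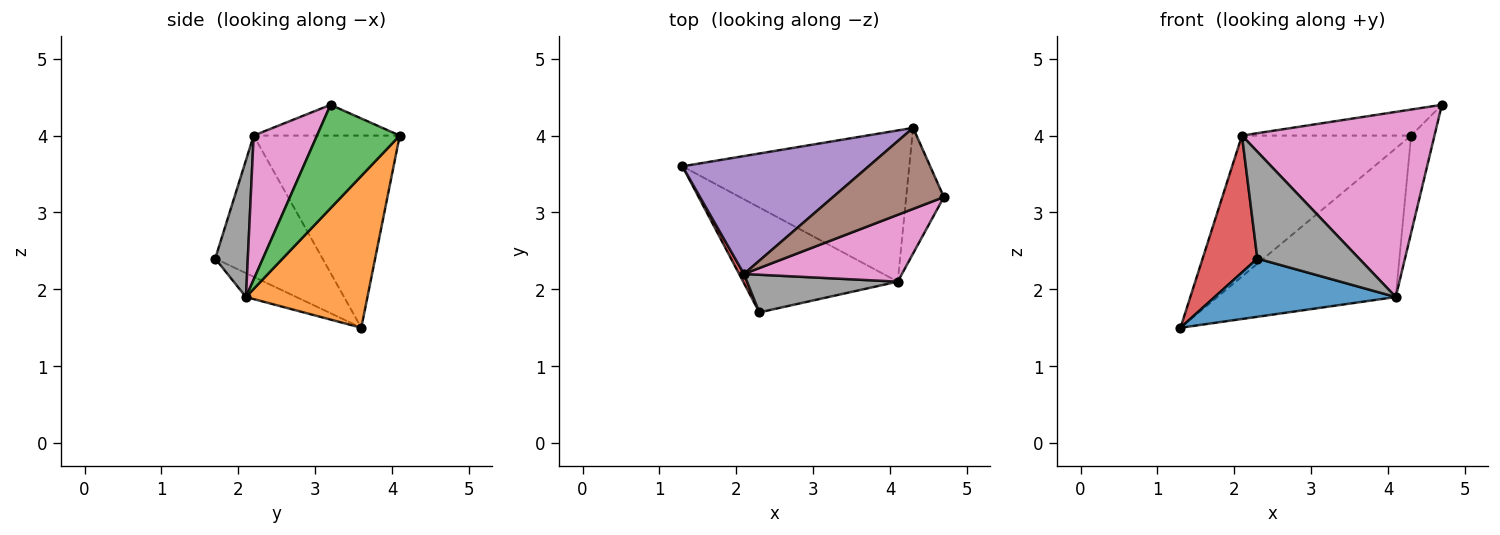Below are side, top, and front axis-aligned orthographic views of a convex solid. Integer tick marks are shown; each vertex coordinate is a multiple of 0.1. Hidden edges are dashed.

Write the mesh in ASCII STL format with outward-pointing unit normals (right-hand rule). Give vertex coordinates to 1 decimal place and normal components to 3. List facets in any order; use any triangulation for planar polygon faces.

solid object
 facet normal -0.134 -0.481 -0.867
  outer loop
   vertex 4.1 2.1 1.9
   vertex 2.3 1.7 2.4
   vertex 1.3 3.6 1.5
  endloop
 endfacet
 facet normal 0.431 0.633 -0.644
  outer loop
   vertex 4.1 2.1 1.9
   vertex 1.3 3.6 1.5
   vertex 4.3 4.1 4.0
  endloop
 endfacet
 facet normal 0.908 0.257 -0.331
  outer loop
   vertex 4.1 2.1 1.9
   vertex 4.3 4.1 4.0
   vertex 4.7 3.2 4.4
  endloop
 endfacet
 facet normal -0.890 -0.454 0.031
  outer loop
   vertex 2.1 2.2 4.0
   vertex 1.3 3.6 1.5
   vertex 2.3 1.7 2.4
  endloop
 endfacet
 facet normal -0.552 0.639 0.535
  outer loop
   vertex 2.1 2.2 4.0
   vertex 4.3 4.1 4.0
   vertex 1.3 3.6 1.5
  endloop
 endfacet
 facet normal -0.255 0.296 0.921
  outer loop
   vertex 2.1 2.2 4.0
   vertex 4.7 3.2 4.4
   vertex 4.3 4.1 4.0
  endloop
 endfacet
 facet normal 0.296 -0.899 0.324
  outer loop
   vertex 2.1 2.2 4.0
   vertex 4.1 2.1 1.9
   vertex 4.7 3.2 4.4
  endloop
 endfacet
 facet normal 0.289 -0.903 0.318
  outer loop
   vertex 2.1 2.2 4.0
   vertex 2.3 1.7 2.4
   vertex 4.1 2.1 1.9
  endloop
 endfacet
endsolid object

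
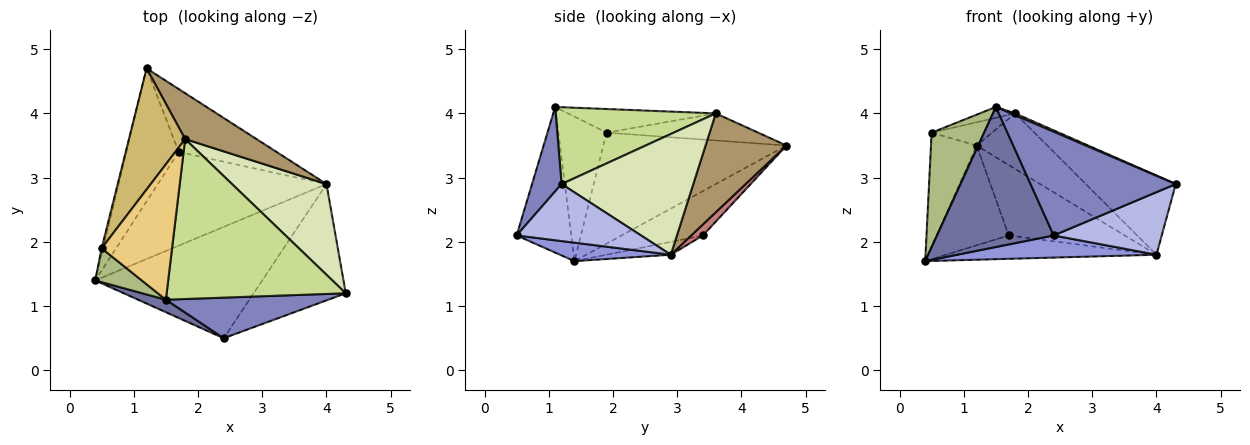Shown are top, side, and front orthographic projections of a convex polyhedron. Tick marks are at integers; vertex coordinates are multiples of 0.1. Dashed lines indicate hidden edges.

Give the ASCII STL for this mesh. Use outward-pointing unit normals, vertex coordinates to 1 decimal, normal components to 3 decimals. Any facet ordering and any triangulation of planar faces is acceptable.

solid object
 facet normal -0.422 -0.903 0.081
  outer loop
   vertex 2.4 0.5 2.1
   vertex 1.5 1.1 4.1
   vertex 0.4 1.4 1.7
  endloop
 endfacet
 facet normal 0.186 -0.915 0.358
  outer loop
   vertex 2.4 0.5 2.1
   vertex 4.3 1.2 2.9
   vertex 1.5 1.1 4.1
  endloop
 endfacet
 facet normal 0.108 -0.194 -0.975
  outer loop
   vertex 2.4 0.5 2.1
   vertex 0.4 1.4 1.7
   vertex 4.0 2.9 1.8
  endloop
 endfacet
 facet normal 0.479 -0.416 -0.773
  outer loop
   vertex 2.4 0.5 2.1
   vertex 4.0 2.9 1.8
   vertex 4.3 1.2 2.9
  endloop
 endfacet
 facet normal -0.970 0.242 -0.012
  outer loop
   vertex 0.5 1.9 3.7
   vertex 1.2 4.7 3.5
   vertex 0.4 1.4 1.7
  endloop
 endfacet
 facet normal -0.661 -0.720 0.213
  outer loop
   vertex 0.5 1.9 3.7
   vertex 0.4 1.4 1.7
   vertex 1.5 1.1 4.1
  endloop
 endfacet
 facet normal 0.394 -0.011 0.919
  outer loop
   vertex 1.8 3.6 4.0
   vertex 1.5 1.1 4.1
   vertex 4.3 1.2 2.9
  endloop
 endfacet
 facet normal 0.694 0.474 0.543
  outer loop
   vertex 1.8 3.6 4.0
   vertex 4.3 1.2 2.9
   vertex 4.0 2.9 1.8
  endloop
 endfacet
 facet normal 0.662 0.578 0.478
  outer loop
   vertex 1.8 3.6 4.0
   vertex 4.0 2.9 1.8
   vertex 1.2 4.7 3.5
  endloop
 endfacet
 facet normal -0.428 0.170 0.888
  outer loop
   vertex 1.8 3.6 4.0
   vertex 1.2 4.7 3.5
   vertex 0.5 1.9 3.7
  endloop
 endfacet
 facet normal -0.317 0.076 0.945
  outer loop
   vertex 1.8 3.6 4.0
   vertex 0.5 1.9 3.7
   vertex 1.5 1.1 4.1
  endloop
 endfacet
 facet normal -0.561 0.497 -0.662
  outer loop
   vertex 1.7 3.4 2.1
   vertex 0.4 1.4 1.7
   vertex 1.2 4.7 3.5
  endloop
 endfacet
 facet normal -0.074 0.241 -0.968
  outer loop
   vertex 1.7 3.4 2.1
   vertex 4.0 2.9 1.8
   vertex 0.4 1.4 1.7
  endloop
 endfacet
 facet normal 0.075 0.744 -0.664
  outer loop
   vertex 1.7 3.4 2.1
   vertex 1.2 4.7 3.5
   vertex 4.0 2.9 1.8
  endloop
 endfacet
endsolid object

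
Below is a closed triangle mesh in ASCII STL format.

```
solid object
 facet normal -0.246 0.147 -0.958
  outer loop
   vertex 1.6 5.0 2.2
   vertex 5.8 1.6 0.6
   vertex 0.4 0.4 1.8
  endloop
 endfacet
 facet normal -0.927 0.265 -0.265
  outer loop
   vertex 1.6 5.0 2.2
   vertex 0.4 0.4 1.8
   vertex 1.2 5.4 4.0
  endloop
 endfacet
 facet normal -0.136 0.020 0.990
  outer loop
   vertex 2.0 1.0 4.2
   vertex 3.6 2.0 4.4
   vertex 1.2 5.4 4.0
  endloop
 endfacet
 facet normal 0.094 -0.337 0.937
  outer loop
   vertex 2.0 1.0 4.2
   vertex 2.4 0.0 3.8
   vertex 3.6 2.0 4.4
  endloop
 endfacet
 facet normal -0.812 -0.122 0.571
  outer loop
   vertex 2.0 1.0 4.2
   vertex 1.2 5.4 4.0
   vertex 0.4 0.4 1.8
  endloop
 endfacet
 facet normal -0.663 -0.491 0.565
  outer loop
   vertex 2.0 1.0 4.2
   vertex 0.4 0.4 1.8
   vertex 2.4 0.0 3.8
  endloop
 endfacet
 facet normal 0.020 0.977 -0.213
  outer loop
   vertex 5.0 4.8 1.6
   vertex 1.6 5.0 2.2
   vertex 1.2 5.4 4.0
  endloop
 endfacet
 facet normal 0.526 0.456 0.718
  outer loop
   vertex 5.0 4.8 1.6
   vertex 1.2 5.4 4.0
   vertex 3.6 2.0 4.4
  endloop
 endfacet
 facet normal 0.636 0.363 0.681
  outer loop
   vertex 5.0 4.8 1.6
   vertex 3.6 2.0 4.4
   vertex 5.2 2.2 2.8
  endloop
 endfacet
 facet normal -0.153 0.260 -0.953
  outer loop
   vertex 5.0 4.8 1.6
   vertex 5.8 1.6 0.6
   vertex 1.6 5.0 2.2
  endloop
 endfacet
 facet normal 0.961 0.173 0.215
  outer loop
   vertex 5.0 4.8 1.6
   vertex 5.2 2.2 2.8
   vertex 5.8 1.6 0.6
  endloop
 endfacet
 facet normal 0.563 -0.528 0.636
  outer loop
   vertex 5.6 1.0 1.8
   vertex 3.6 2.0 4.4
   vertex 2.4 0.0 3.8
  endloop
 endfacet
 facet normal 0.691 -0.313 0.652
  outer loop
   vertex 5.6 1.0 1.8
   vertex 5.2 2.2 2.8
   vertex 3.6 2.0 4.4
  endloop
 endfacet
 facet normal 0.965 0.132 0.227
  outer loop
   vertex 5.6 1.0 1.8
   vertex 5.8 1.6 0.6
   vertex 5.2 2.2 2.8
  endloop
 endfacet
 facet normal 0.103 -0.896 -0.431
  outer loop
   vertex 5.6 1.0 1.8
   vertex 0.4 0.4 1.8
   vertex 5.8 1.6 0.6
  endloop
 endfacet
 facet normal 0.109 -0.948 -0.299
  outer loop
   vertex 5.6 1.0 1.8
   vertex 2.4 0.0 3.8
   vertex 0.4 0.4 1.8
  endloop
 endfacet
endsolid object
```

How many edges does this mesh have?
24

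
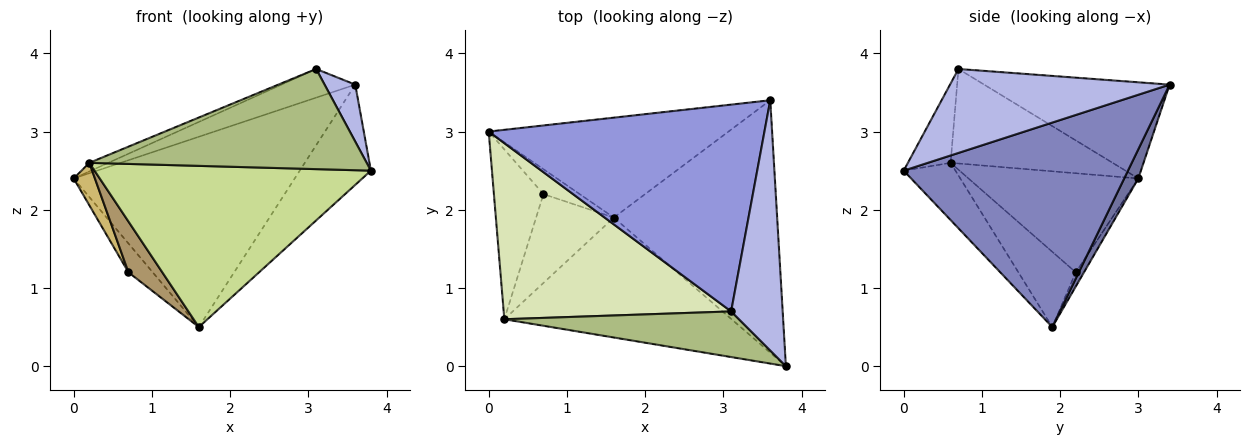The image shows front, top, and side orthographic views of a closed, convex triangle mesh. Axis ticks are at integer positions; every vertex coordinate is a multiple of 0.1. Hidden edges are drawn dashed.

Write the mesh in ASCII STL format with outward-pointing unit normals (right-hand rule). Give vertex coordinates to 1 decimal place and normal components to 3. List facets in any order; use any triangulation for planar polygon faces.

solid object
 facet normal 0.057 0.884 -0.464
  outer loop
   vertex 1.6 1.9 0.5
   vertex 0.0 3.0 2.4
   vertex 3.6 3.4 3.6
  endloop
 endfacet
 facet normal 0.758 0.241 -0.606
  outer loop
   vertex 1.6 1.9 0.5
   vertex 3.6 3.4 3.6
   vertex 3.8 0.0 2.5
  endloop
 endfacet
 facet normal -0.327 0.130 0.936
  outer loop
   vertex 3.1 0.7 3.8
   vertex 3.6 3.4 3.6
   vertex 0.0 3.0 2.4
  endloop
 endfacet
 facet normal 0.846 -0.118 0.519
  outer loop
   vertex 3.1 0.7 3.8
   vertex 3.8 0.0 2.5
   vertex 3.6 3.4 3.6
  endloop
 endfacet
 facet normal -0.248 0.733 -0.633
  outer loop
   vertex 0.7 2.2 1.2
   vertex 0.0 3.0 2.4
   vertex 1.6 1.9 0.5
  endloop
 endfacet
 facet normal -0.139 -0.901 0.411
  outer loop
   vertex 0.2 0.6 2.6
   vertex 3.8 0.0 2.5
   vertex 3.1 0.7 3.8
  endloop
 endfacet
 facet normal -0.149 -0.793 -0.590
  outer loop
   vertex 0.2 0.6 2.6
   vertex 1.6 1.9 0.5
   vertex 3.8 0.0 2.5
  endloop
 endfacet
 facet normal -0.383 0.045 0.923
  outer loop
   vertex 0.2 0.6 2.6
   vertex 3.1 0.7 3.8
   vertex 0.0 3.0 2.4
  endloop
 endfacet
 facet normal -0.643 -0.380 -0.664
  outer loop
   vertex 0.2 0.6 2.6
   vertex 0.7 2.2 1.2
   vertex 1.6 1.9 0.5
  endloop
 endfacet
 facet normal -0.889 -0.111 -0.444
  outer loop
   vertex 0.2 0.6 2.6
   vertex 0.0 3.0 2.4
   vertex 0.7 2.2 1.2
  endloop
 endfacet
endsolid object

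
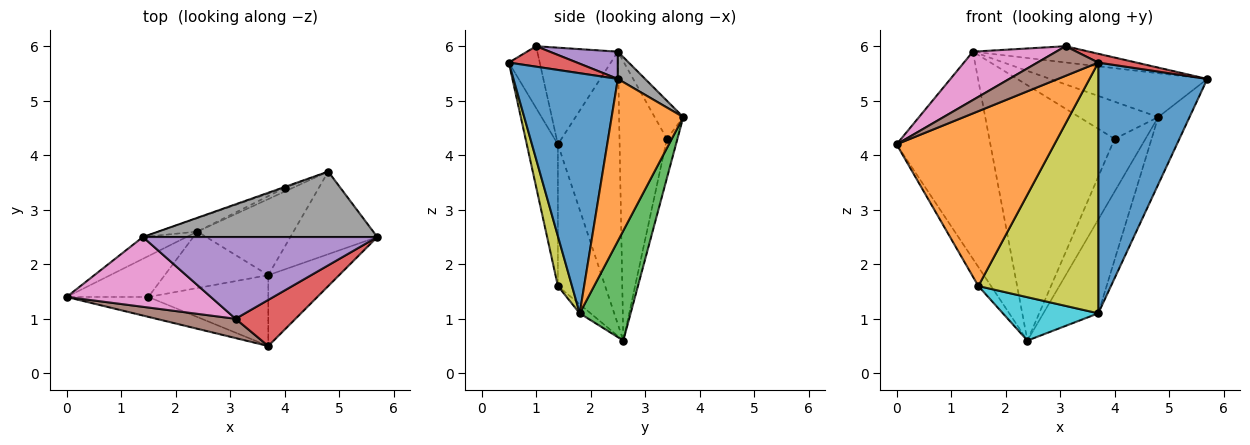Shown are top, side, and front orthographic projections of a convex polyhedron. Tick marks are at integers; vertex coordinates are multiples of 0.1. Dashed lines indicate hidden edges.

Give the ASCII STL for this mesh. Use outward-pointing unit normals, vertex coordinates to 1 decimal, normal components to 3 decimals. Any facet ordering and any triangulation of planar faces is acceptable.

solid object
 facet normal -0.548 0.832 -0.088
  outer loop
   vertex 1.4 2.5 5.9
   vertex 2.4 2.6 0.6
   vertex 0.0 1.4 4.2
  endloop
 endfacet
 facet normal -0.192 -0.975 -0.111
  outer loop
   vertex 1.5 1.4 1.6
   vertex 3.7 0.5 5.7
   vertex 0.0 1.4 4.2
  endloop
 endfacet
 facet normal -0.844 0.227 -0.487
  outer loop
   vertex 1.5 1.4 1.6
   vertex 0.0 1.4 4.2
   vertex 2.4 2.6 0.6
  endloop
 endfacet
 facet normal 0.318 -0.178 0.931
  outer loop
   vertex 3.1 1.0 6.0
   vertex 3.7 0.5 5.7
   vertex 5.7 2.5 5.4
  endloop
 endfacet
 facet normal 0.113 0.193 0.975
  outer loop
   vertex 3.1 1.0 6.0
   vertex 5.7 2.5 5.4
   vertex 1.4 2.5 5.9
  endloop
 endfacet
 facet normal -0.391 -0.771 0.502
  outer loop
   vertex 3.1 1.0 6.0
   vertex 0.0 1.4 4.2
   vertex 3.7 0.5 5.7
  endloop
 endfacet
 facet normal -0.482 -0.499 0.720
  outer loop
   vertex 3.1 1.0 6.0
   vertex 1.4 2.5 5.9
   vertex 0.0 1.4 4.2
  endloop
 endfacet
 facet normal 0.096 0.554 0.827
  outer loop
   vertex 4.8 3.7 4.7
   vertex 1.4 2.5 5.9
   vertex 5.7 2.5 5.4
  endloop
 endfacet
 facet normal 0.112 -0.956 -0.270
  outer loop
   vertex 3.7 1.8 1.1
   vertex 3.7 0.5 5.7
   vertex 1.5 1.4 1.6
  endloop
 endfacet
 facet normal -0.069 -0.607 -0.791
  outer loop
   vertex 3.7 1.8 1.1
   vertex 1.5 1.4 1.6
   vertex 2.4 2.6 0.6
  endloop
 endfacet
 facet normal 0.678 -0.708 -0.200
  outer loop
   vertex 3.7 1.8 1.1
   vertex 5.7 2.5 5.4
   vertex 3.7 0.5 5.7
  endloop
 endfacet
 facet normal 0.822 0.360 -0.441
  outer loop
   vertex 3.7 1.8 1.1
   vertex 4.8 3.7 4.7
   vertex 5.7 2.5 5.4
  endloop
 endfacet
 facet normal 0.584 0.630 -0.511
  outer loop
   vertex 3.7 1.8 1.1
   vertex 2.4 2.6 0.6
   vertex 4.8 3.7 4.7
  endloop
 endfacet
 facet normal -0.354 0.934 -0.049
  outer loop
   vertex 4.0 3.4 4.3
   vertex 2.4 2.6 0.6
   vertex 1.4 2.5 5.9
  endloop
 endfacet
 facet normal -0.322 0.945 -0.065
  outer loop
   vertex 4.0 3.4 4.3
   vertex 4.8 3.7 4.7
   vertex 2.4 2.6 0.6
  endloop
 endfacet
 facet normal -0.340 0.940 -0.024
  outer loop
   vertex 4.0 3.4 4.3
   vertex 1.4 2.5 5.9
   vertex 4.8 3.7 4.7
  endloop
 endfacet
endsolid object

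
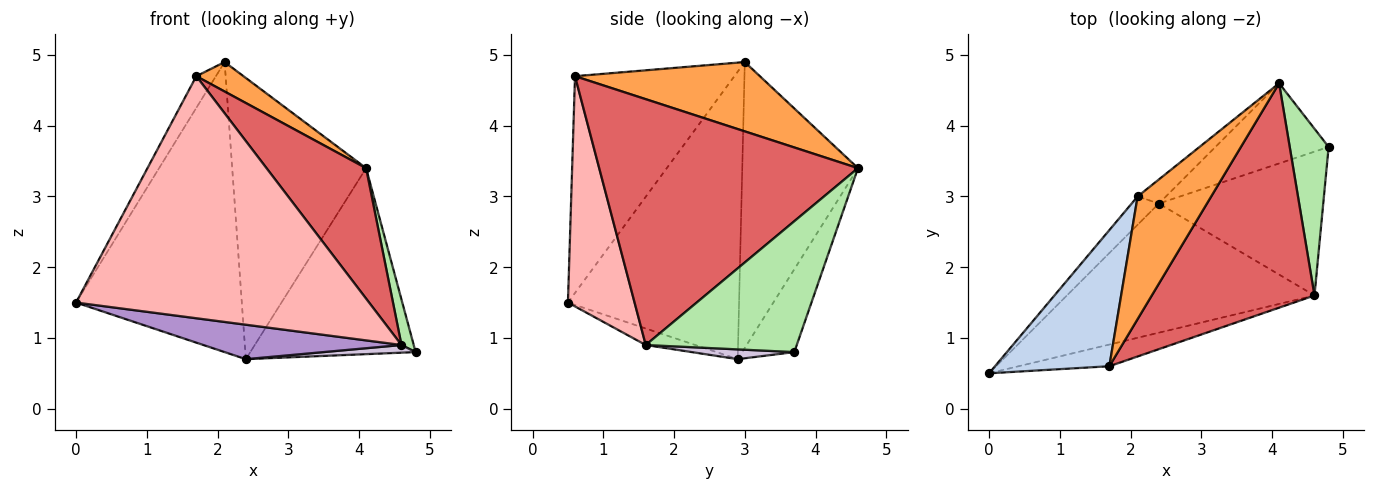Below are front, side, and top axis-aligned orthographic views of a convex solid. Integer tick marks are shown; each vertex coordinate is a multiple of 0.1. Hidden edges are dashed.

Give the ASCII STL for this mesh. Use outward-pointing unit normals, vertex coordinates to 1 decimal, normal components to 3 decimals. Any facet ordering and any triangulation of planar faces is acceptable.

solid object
 facet normal -0.278 0.882 -0.380
  outer loop
   vertex 2.4 2.9 0.7
   vertex 4.1 4.6 3.4
   vertex 4.8 3.7 0.8
  endloop
 endfacet
 facet normal -0.879 0.108 0.464
  outer loop
   vertex 2.1 3.0 4.9
   vertex 0.0 0.5 1.5
   vertex 1.7 0.6 4.7
  endloop
 endfacet
 facet normal 0.676 -0.172 0.717
  outer loop
   vertex 2.1 3.0 4.9
   vertex 1.7 0.6 4.7
   vertex 4.1 4.6 3.4
  endloop
 endfacet
 facet normal -0.717 0.694 -0.068
  outer loop
   vertex 2.1 3.0 4.9
   vertex 2.4 2.9 0.7
   vertex 0.0 0.5 1.5
  endloop
 endfacet
 facet normal -0.652 0.755 -0.065
  outer loop
   vertex 2.1 3.0 4.9
   vertex 4.1 4.6 3.4
   vertex 2.4 2.9 0.7
  endloop
 endfacet
 facet normal 0.956 -0.077 0.284
  outer loop
   vertex 4.6 1.6 0.9
   vertex 4.8 3.7 0.8
   vertex 4.1 4.6 3.4
  endloop
 endfacet
 facet normal 0.794 -0.306 0.526
  outer loop
   vertex 4.6 1.6 0.9
   vertex 4.1 4.6 3.4
   vertex 1.7 0.6 4.7
  endloop
 endfacet
 facet normal 0.221 -0.971 -0.087
  outer loop
   vertex 4.6 1.6 0.9
   vertex 1.7 0.6 4.7
   vertex 0.0 0.5 1.5
  endloop
 endfacet
 facet normal -0.064 -0.257 -0.964
  outer loop
   vertex 4.6 1.6 0.9
   vertex 0.0 0.5 1.5
   vertex 2.4 2.9 0.7
  endloop
 endfacet
 facet normal 0.059 -0.053 -0.997
  outer loop
   vertex 4.6 1.6 0.9
   vertex 2.4 2.9 0.7
   vertex 4.8 3.7 0.8
  endloop
 endfacet
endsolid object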